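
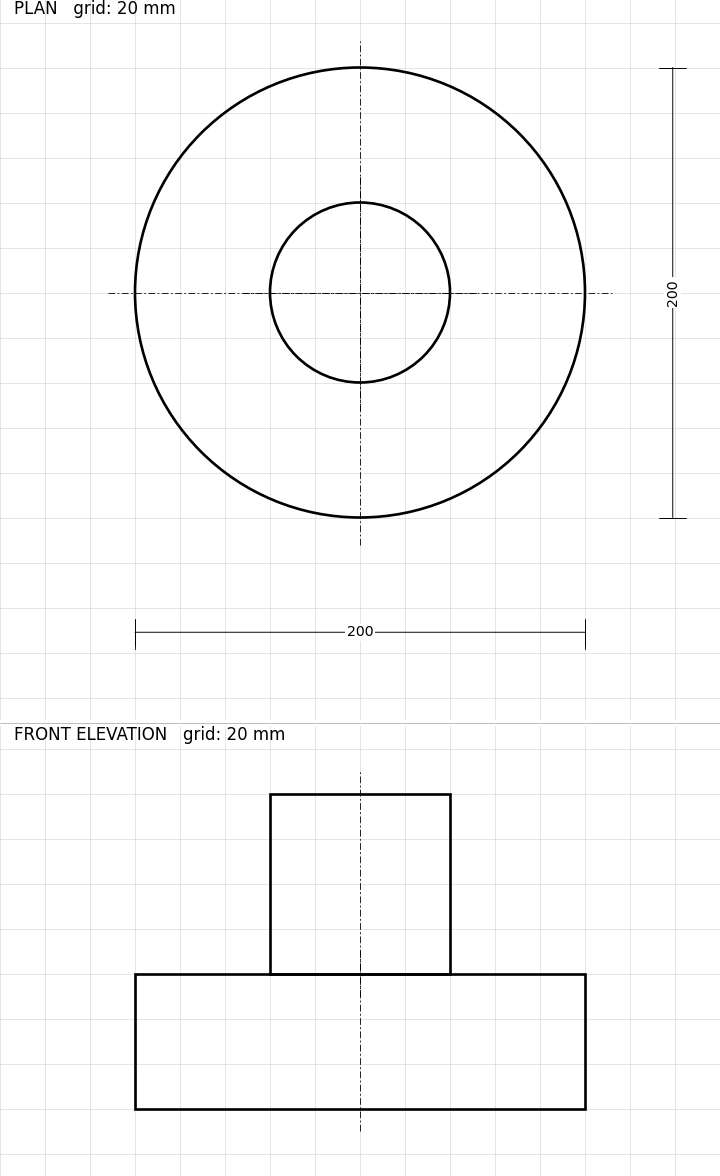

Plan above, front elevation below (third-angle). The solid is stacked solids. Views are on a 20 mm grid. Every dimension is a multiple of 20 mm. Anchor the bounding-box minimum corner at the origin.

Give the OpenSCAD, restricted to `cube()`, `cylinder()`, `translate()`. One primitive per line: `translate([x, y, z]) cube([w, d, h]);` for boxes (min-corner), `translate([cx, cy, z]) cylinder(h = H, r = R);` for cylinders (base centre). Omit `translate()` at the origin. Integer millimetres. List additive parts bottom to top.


translate([100, 100, 0]) cylinder(h = 60, r = 100);
translate([100, 100, 60]) cylinder(h = 80, r = 40);


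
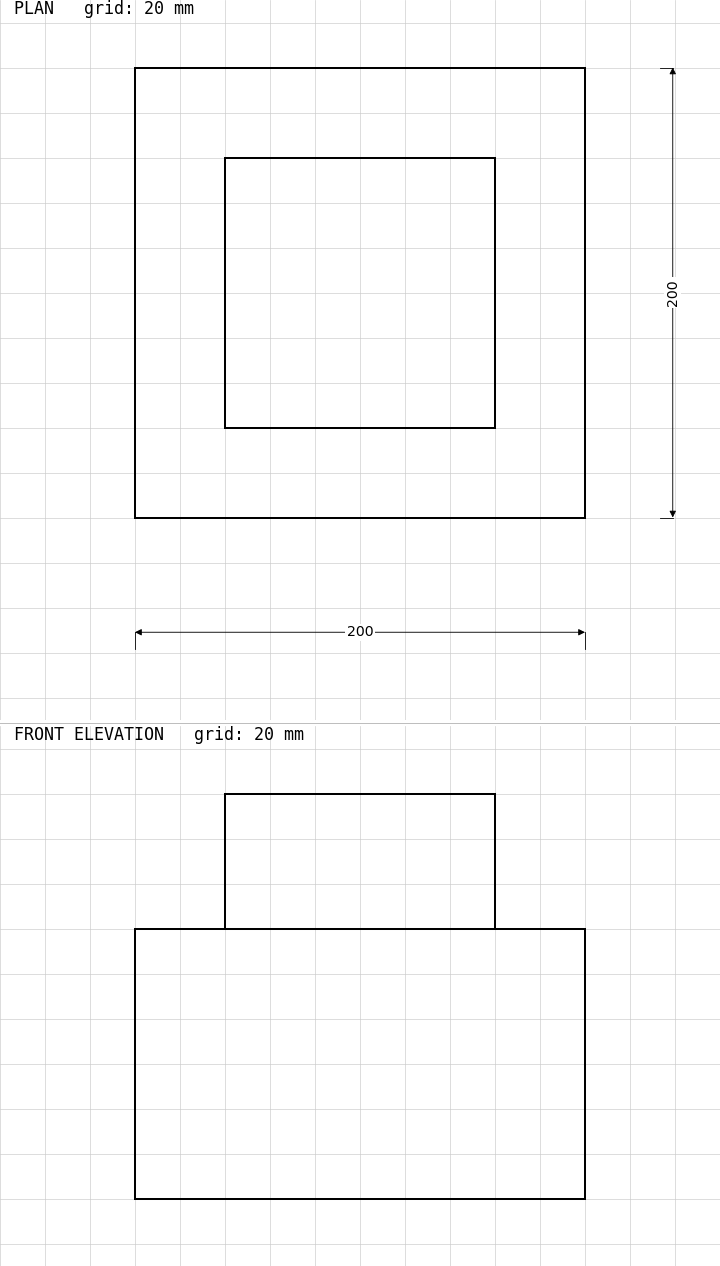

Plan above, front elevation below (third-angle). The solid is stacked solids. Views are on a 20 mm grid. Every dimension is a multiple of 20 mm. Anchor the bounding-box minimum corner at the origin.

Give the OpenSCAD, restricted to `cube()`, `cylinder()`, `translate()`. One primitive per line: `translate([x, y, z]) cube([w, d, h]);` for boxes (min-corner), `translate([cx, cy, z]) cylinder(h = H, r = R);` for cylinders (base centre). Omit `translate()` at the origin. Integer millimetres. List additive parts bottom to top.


cube([200, 200, 120]);
translate([40, 40, 120]) cube([120, 120, 60]);


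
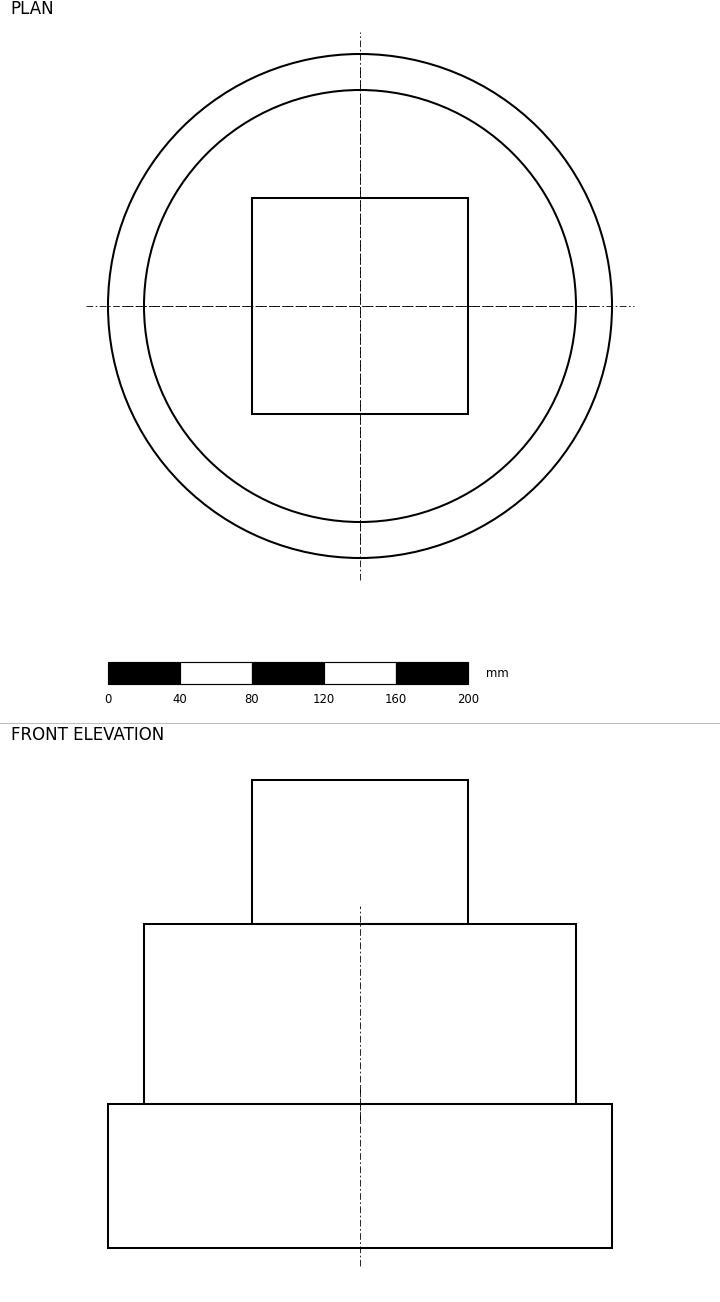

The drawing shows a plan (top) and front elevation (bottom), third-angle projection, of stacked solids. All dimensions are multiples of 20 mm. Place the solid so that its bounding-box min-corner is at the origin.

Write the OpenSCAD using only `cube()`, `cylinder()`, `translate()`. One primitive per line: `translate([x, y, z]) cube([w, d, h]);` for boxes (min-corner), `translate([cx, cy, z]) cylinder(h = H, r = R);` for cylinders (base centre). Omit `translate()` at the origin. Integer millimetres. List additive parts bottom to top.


translate([140, 140, 0]) cylinder(h = 80, r = 140);
translate([140, 140, 80]) cylinder(h = 100, r = 120);
translate([80, 80, 180]) cube([120, 120, 80]);


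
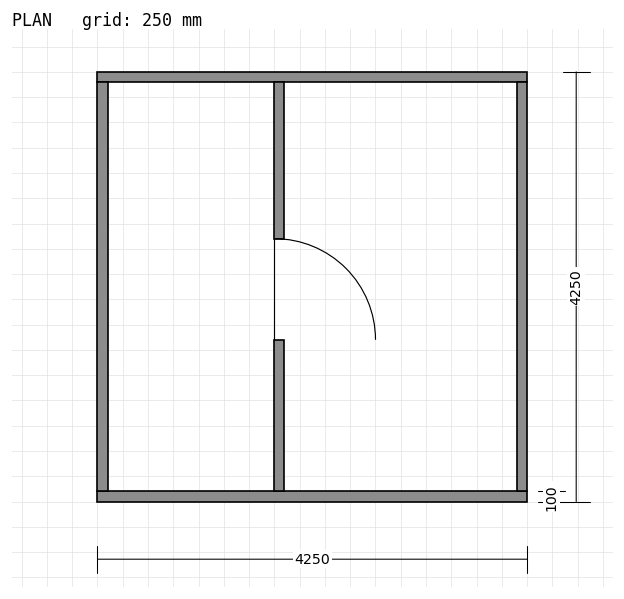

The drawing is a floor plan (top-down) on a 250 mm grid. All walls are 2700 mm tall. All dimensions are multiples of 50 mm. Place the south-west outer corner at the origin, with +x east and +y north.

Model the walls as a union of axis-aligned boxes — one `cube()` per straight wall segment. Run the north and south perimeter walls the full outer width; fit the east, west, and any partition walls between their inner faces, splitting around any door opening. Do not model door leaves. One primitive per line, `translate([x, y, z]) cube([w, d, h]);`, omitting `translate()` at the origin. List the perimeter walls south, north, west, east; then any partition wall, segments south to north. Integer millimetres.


cube([4250, 100, 2700]);
translate([0, 4150, 0]) cube([4250, 100, 2700]);
translate([0, 100, 0]) cube([100, 4050, 2700]);
translate([4150, 100, 0]) cube([100, 4050, 2700]);
translate([1750, 100, 0]) cube([100, 1500, 2700]);
translate([1750, 2600, 0]) cube([100, 1550, 2700]);


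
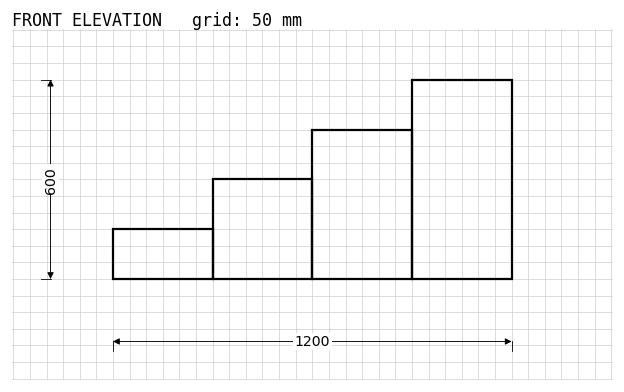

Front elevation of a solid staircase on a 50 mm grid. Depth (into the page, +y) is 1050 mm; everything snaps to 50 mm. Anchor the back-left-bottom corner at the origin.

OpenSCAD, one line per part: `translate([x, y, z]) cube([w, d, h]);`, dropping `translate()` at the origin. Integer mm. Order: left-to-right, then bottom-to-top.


cube([300, 1050, 150]);
translate([300, 0, 0]) cube([300, 1050, 300]);
translate([600, 0, 0]) cube([300, 1050, 450]);
translate([900, 0, 0]) cube([300, 1050, 600]);


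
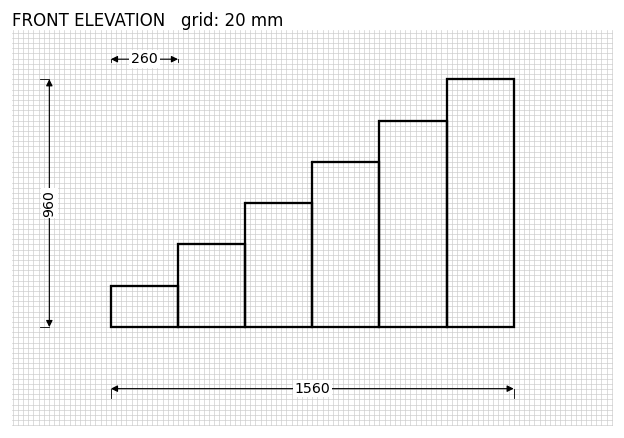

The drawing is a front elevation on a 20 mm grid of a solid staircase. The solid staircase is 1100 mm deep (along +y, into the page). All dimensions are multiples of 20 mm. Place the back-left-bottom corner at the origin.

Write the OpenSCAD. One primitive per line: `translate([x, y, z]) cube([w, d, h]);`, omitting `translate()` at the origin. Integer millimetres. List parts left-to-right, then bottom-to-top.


cube([260, 1100, 160]);
translate([260, 0, 0]) cube([260, 1100, 320]);
translate([520, 0, 0]) cube([260, 1100, 480]);
translate([780, 0, 0]) cube([260, 1100, 640]);
translate([1040, 0, 0]) cube([260, 1100, 800]);
translate([1300, 0, 0]) cube([260, 1100, 960]);


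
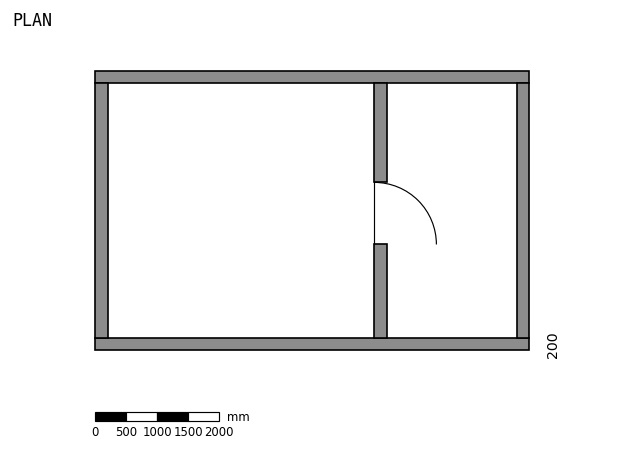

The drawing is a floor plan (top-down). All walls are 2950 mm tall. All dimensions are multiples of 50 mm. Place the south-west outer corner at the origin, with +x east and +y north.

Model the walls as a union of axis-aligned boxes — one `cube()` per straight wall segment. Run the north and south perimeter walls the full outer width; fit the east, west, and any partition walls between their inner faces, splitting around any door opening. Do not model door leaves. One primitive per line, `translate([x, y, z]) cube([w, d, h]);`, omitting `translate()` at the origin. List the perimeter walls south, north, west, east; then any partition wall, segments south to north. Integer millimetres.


cube([7000, 200, 2950]);
translate([0, 4300, 0]) cube([7000, 200, 2950]);
translate([0, 200, 0]) cube([200, 4100, 2950]);
translate([6800, 200, 0]) cube([200, 4100, 2950]);
translate([4500, 200, 0]) cube([200, 1500, 2950]);
translate([4500, 2700, 0]) cube([200, 1600, 2950]);


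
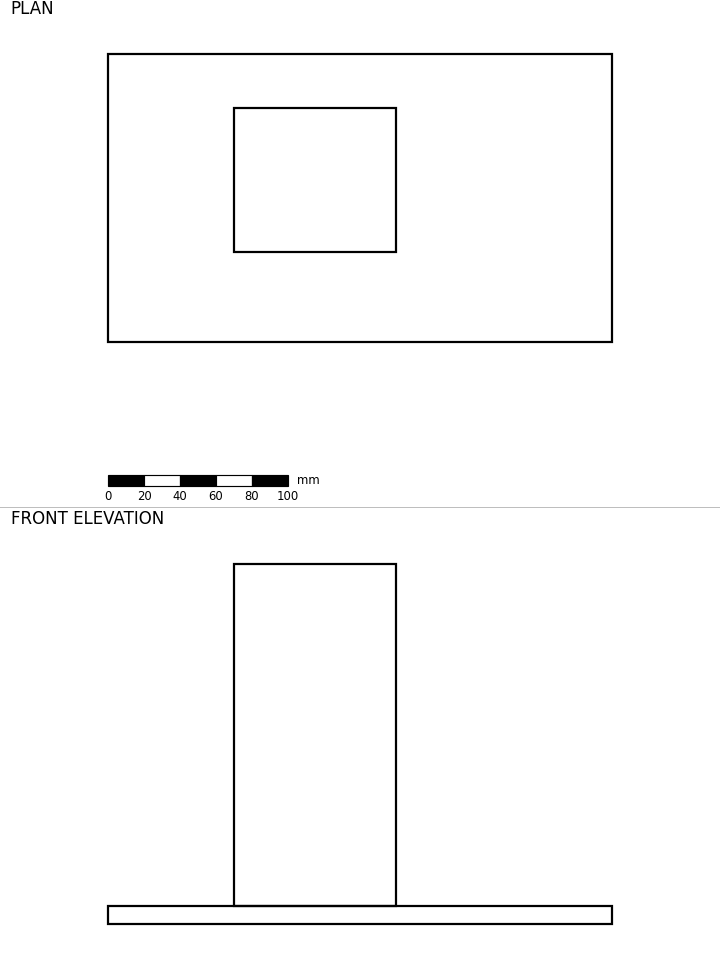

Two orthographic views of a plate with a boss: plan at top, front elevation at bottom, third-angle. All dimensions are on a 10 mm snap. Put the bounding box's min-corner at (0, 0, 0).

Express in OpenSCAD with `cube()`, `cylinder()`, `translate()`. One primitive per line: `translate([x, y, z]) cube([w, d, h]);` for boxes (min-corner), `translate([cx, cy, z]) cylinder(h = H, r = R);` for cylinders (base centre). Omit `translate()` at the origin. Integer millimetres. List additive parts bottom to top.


cube([280, 160, 10]);
translate([70, 50, 10]) cube([90, 80, 190]);


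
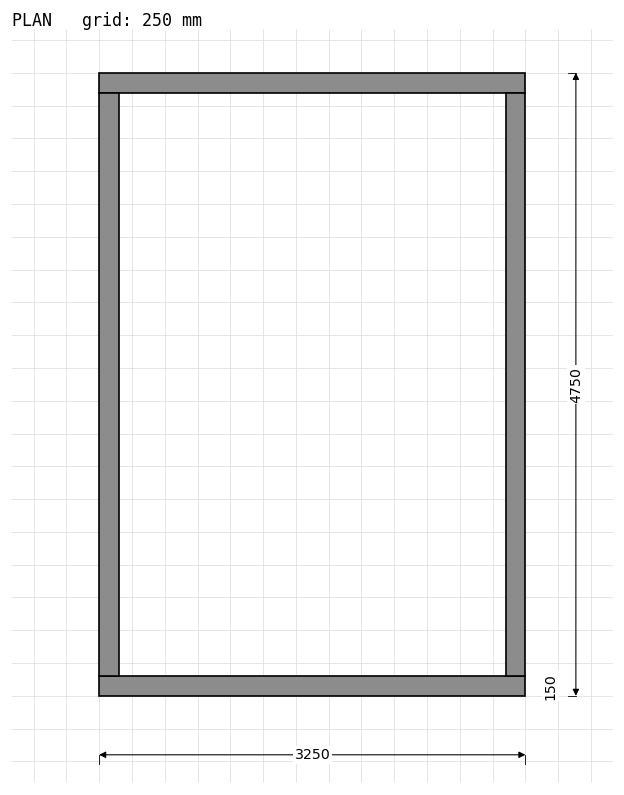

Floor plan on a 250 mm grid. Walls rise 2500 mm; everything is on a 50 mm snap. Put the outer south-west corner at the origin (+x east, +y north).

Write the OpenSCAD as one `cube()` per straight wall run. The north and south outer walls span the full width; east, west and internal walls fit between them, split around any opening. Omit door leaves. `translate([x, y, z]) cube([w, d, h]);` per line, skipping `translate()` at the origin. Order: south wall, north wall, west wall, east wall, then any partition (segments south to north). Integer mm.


cube([3250, 150, 2500]);
translate([0, 4600, 0]) cube([3250, 150, 2500]);
translate([0, 150, 0]) cube([150, 4450, 2500]);
translate([3100, 150, 0]) cube([150, 4450, 2500]);


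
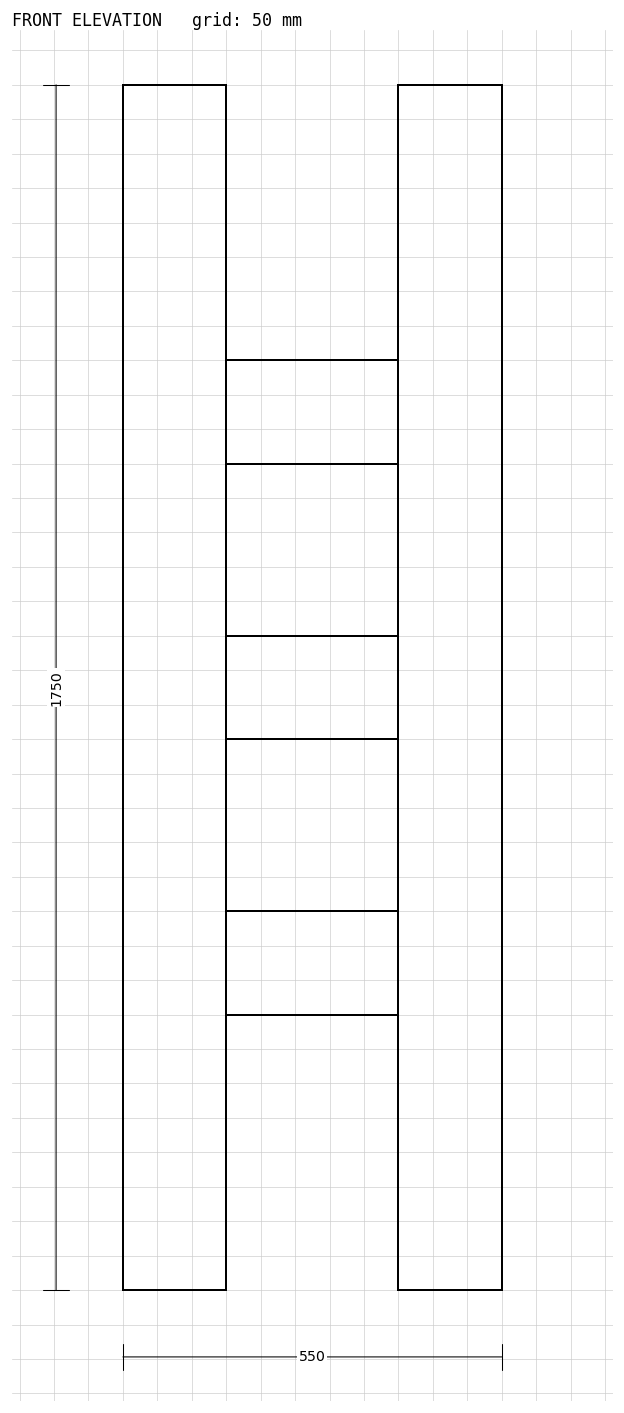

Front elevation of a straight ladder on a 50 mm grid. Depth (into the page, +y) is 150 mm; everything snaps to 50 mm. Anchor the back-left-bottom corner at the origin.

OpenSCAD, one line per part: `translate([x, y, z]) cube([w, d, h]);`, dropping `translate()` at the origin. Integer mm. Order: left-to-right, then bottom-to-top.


cube([150, 150, 1750]);
translate([150, 0, 400]) cube([250, 150, 150]);
translate([150, 0, 800]) cube([250, 150, 150]);
translate([150, 0, 1200]) cube([250, 150, 150]);
translate([400, 0, 0]) cube([150, 150, 1750]);


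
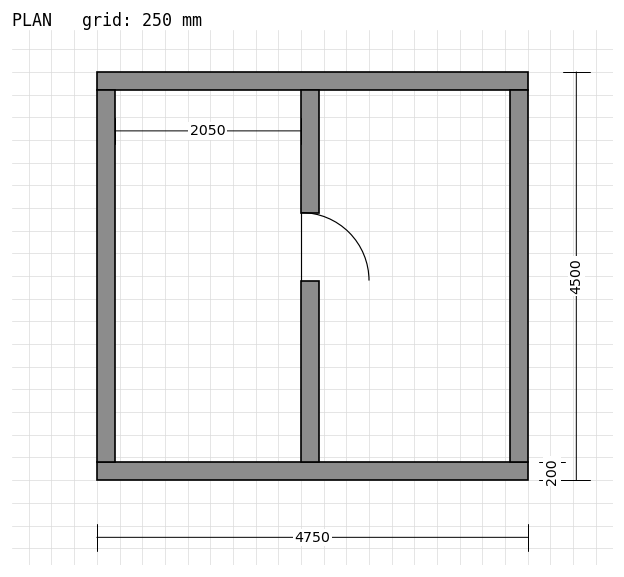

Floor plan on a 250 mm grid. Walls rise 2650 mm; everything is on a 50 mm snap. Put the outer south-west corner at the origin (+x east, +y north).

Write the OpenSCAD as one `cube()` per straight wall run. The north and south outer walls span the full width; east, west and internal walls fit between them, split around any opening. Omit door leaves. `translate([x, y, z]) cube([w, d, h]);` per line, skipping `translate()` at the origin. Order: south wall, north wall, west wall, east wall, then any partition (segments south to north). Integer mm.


cube([4750, 200, 2650]);
translate([0, 4300, 0]) cube([4750, 200, 2650]);
translate([0, 200, 0]) cube([200, 4100, 2650]);
translate([4550, 200, 0]) cube([200, 4100, 2650]);
translate([2250, 200, 0]) cube([200, 2000, 2650]);
translate([2250, 2950, 0]) cube([200, 1350, 2650]);


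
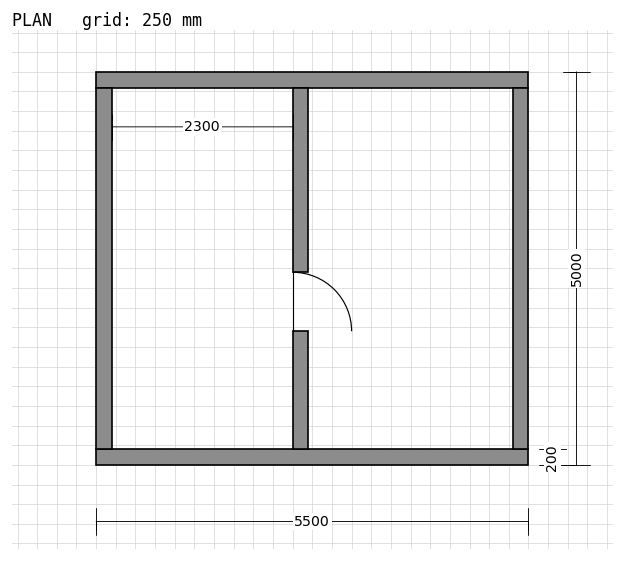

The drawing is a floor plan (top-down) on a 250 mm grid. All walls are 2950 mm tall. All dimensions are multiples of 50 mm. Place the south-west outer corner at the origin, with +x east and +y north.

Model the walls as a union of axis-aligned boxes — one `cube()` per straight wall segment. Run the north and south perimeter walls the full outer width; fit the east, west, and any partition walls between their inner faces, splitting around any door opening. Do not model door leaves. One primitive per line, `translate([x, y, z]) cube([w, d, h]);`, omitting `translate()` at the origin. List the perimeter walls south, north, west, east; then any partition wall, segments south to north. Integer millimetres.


cube([5500, 200, 2950]);
translate([0, 4800, 0]) cube([5500, 200, 2950]);
translate([0, 200, 0]) cube([200, 4600, 2950]);
translate([5300, 200, 0]) cube([200, 4600, 2950]);
translate([2500, 200, 0]) cube([200, 1500, 2950]);
translate([2500, 2450, 0]) cube([200, 2350, 2950]);


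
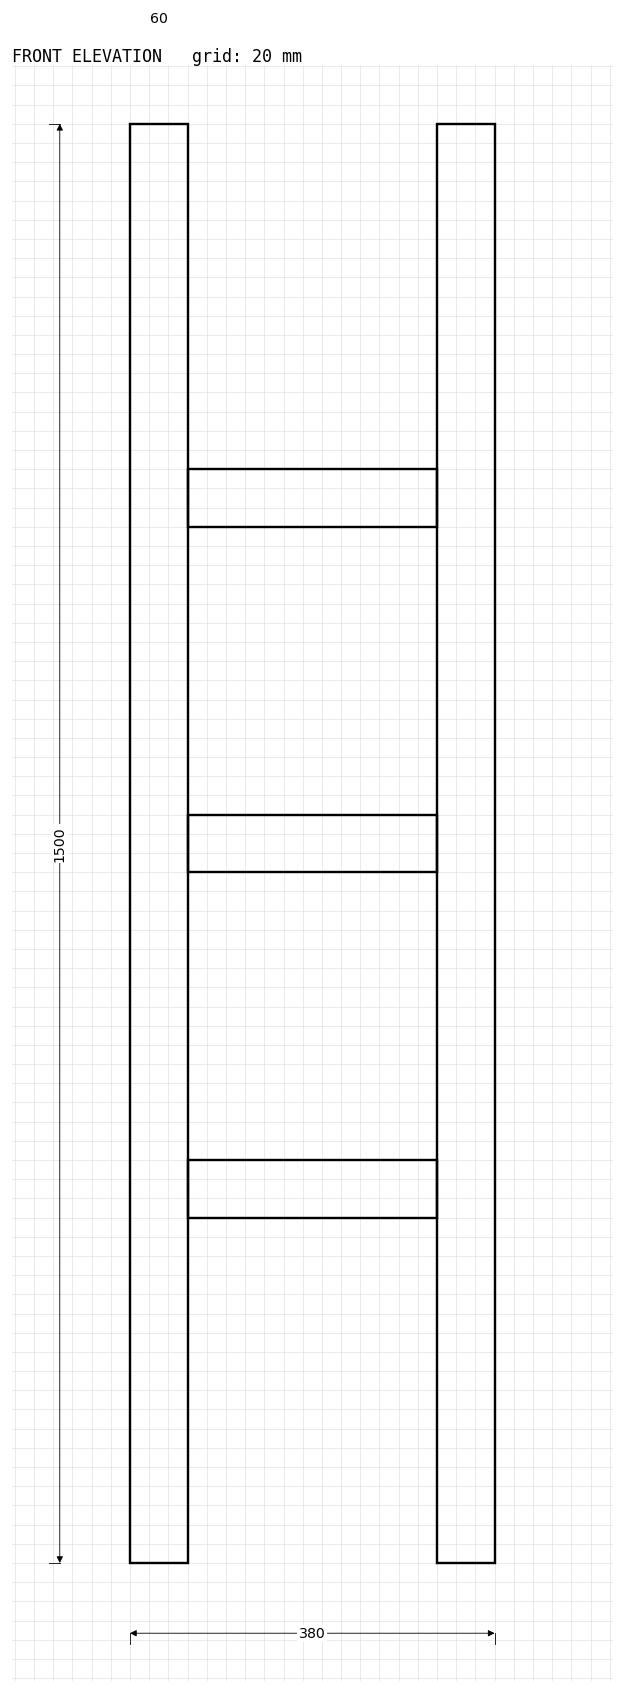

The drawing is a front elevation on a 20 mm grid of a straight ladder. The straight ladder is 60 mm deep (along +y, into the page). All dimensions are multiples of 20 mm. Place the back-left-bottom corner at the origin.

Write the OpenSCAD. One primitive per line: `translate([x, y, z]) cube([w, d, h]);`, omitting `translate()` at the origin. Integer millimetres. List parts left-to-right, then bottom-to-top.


cube([60, 60, 1500]);
translate([60, 0, 360]) cube([260, 60, 60]);
translate([60, 0, 720]) cube([260, 60, 60]);
translate([60, 0, 1080]) cube([260, 60, 60]);
translate([320, 0, 0]) cube([60, 60, 1500]);


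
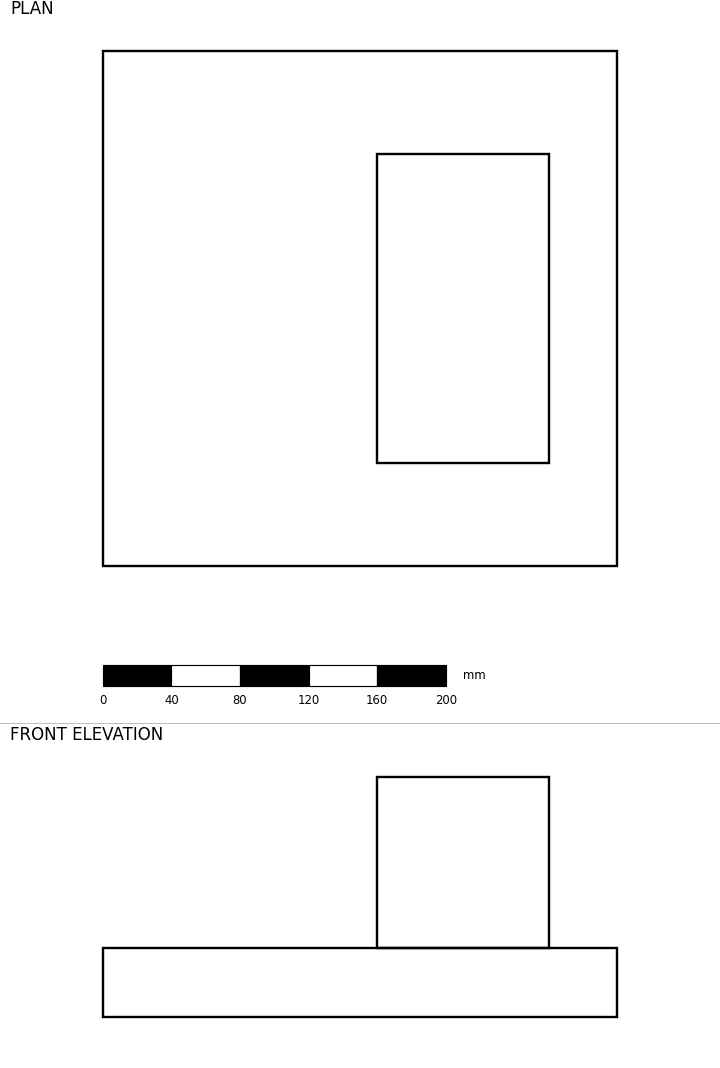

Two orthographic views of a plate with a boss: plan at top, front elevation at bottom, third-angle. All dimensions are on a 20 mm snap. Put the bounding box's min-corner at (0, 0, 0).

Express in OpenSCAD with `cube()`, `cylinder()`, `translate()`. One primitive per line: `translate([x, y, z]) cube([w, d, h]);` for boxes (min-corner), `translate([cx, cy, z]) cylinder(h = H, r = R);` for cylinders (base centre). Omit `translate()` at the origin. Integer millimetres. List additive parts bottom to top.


cube([300, 300, 40]);
translate([160, 60, 40]) cube([100, 180, 100]);


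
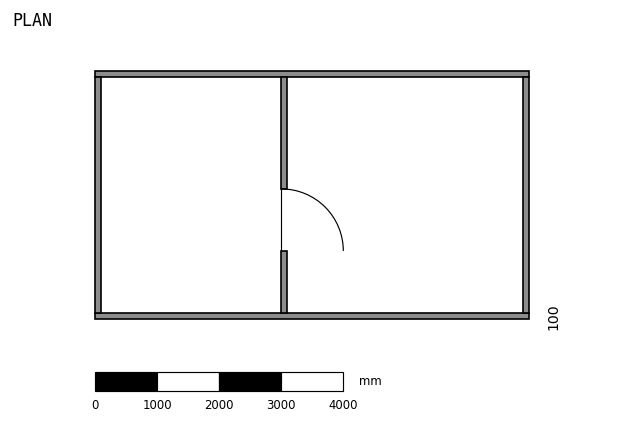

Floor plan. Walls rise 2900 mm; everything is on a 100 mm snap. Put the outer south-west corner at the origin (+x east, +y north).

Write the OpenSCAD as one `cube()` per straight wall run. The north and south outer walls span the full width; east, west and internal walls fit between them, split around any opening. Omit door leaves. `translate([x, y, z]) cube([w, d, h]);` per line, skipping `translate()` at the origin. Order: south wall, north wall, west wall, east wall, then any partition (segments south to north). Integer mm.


cube([7000, 100, 2900]);
translate([0, 3900, 0]) cube([7000, 100, 2900]);
translate([0, 100, 0]) cube([100, 3800, 2900]);
translate([6900, 100, 0]) cube([100, 3800, 2900]);
translate([3000, 100, 0]) cube([100, 1000, 2900]);
translate([3000, 2100, 0]) cube([100, 1800, 2900]);


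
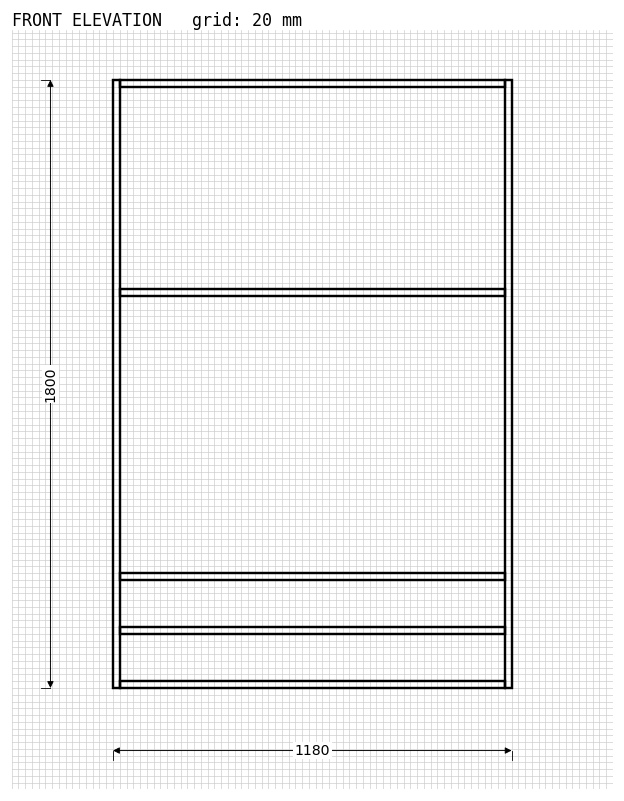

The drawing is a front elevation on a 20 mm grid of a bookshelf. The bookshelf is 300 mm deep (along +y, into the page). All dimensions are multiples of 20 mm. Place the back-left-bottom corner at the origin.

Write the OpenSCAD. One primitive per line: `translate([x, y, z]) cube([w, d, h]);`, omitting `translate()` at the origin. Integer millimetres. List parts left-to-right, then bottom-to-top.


cube([20, 300, 1800]);
translate([20, 0, 0]) cube([1140, 300, 20]);
translate([20, 0, 160]) cube([1140, 300, 20]);
translate([20, 0, 320]) cube([1140, 300, 20]);
translate([20, 0, 1160]) cube([1140, 300, 20]);
translate([20, 0, 1780]) cube([1140, 300, 20]);
translate([1160, 0, 0]) cube([20, 300, 1800]);


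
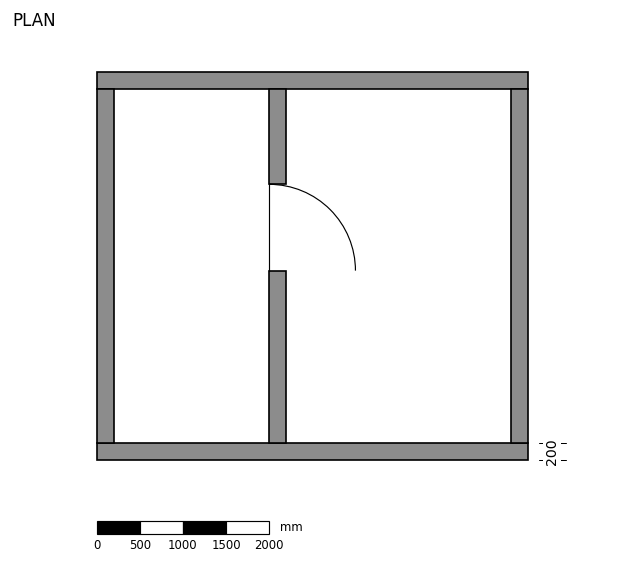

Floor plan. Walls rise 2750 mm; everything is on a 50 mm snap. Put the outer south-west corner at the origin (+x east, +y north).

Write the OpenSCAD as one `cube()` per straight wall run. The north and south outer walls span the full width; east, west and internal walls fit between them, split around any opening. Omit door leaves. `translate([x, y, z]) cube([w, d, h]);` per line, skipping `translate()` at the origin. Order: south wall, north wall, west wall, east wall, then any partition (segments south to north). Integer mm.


cube([5000, 200, 2750]);
translate([0, 4300, 0]) cube([5000, 200, 2750]);
translate([0, 200, 0]) cube([200, 4100, 2750]);
translate([4800, 200, 0]) cube([200, 4100, 2750]);
translate([2000, 200, 0]) cube([200, 2000, 2750]);
translate([2000, 3200, 0]) cube([200, 1100, 2750]);


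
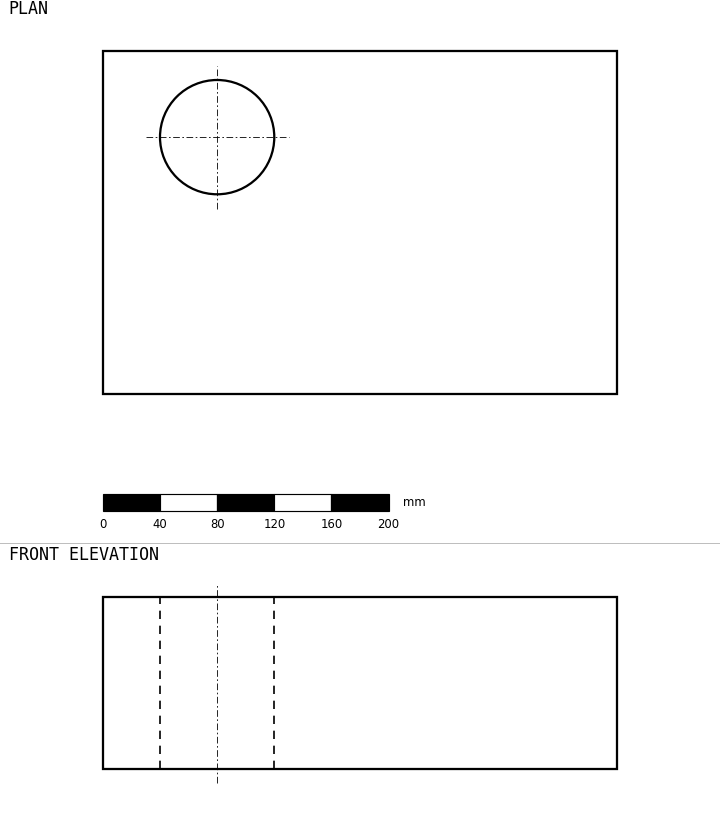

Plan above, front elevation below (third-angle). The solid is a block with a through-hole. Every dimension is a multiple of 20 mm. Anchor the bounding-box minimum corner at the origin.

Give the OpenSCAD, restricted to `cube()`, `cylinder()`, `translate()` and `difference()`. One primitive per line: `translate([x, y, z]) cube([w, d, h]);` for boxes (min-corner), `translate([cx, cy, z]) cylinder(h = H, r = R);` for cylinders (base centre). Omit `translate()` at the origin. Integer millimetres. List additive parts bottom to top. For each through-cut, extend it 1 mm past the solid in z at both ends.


difference() {
  cube([360, 240, 120]);
  translate([80, 180, -1]) cylinder(h = 122, r = 40);
}


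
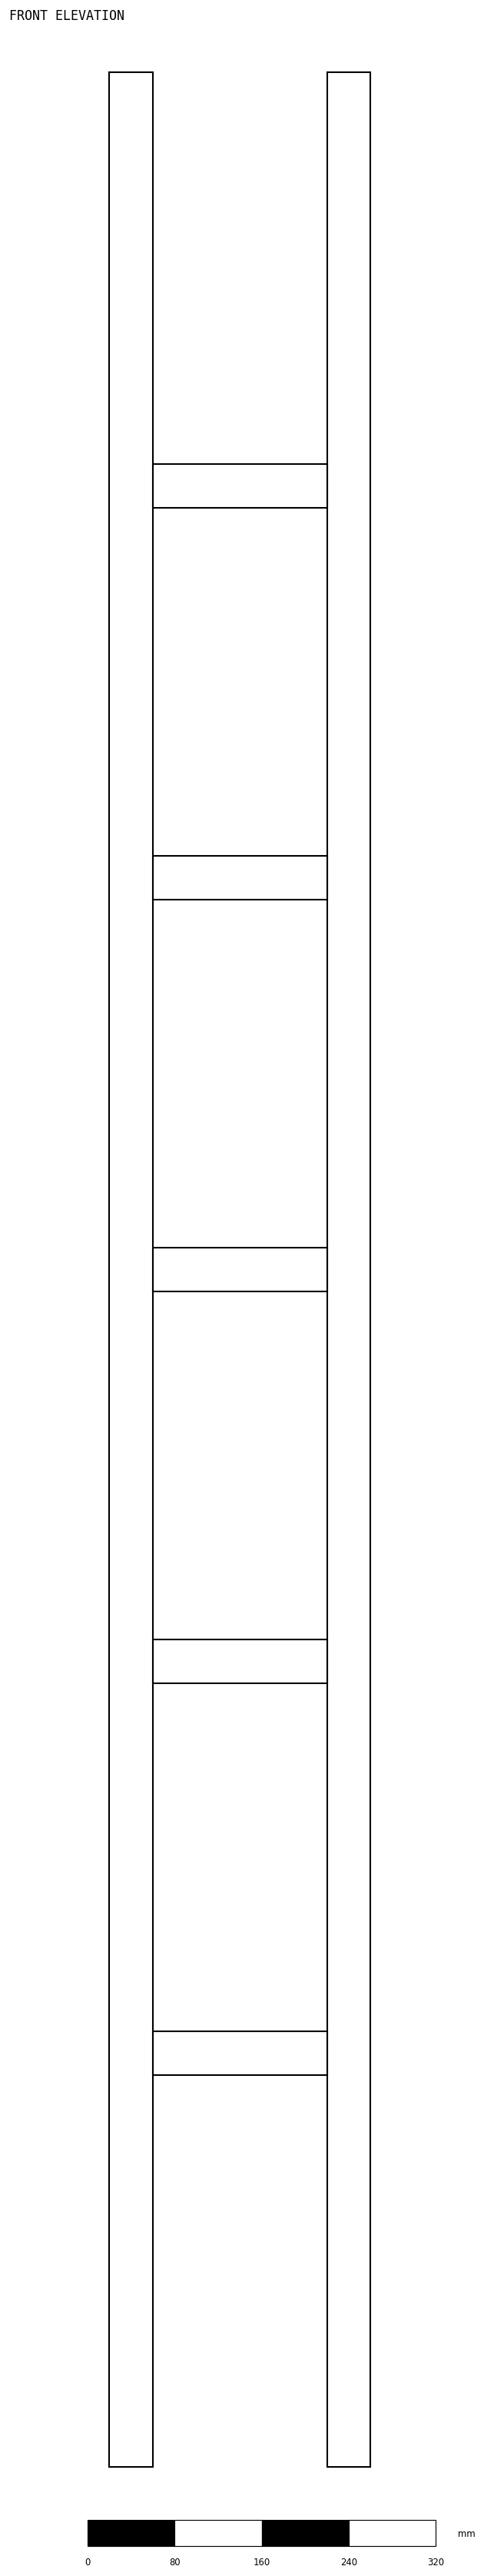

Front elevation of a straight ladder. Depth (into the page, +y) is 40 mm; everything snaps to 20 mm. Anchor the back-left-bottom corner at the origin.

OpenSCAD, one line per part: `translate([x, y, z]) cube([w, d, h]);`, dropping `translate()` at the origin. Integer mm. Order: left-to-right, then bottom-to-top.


cube([40, 40, 2200]);
translate([40, 0, 360]) cube([160, 40, 40]);
translate([40, 0, 720]) cube([160, 40, 40]);
translate([40, 0, 1080]) cube([160, 40, 40]);
translate([40, 0, 1440]) cube([160, 40, 40]);
translate([40, 0, 1800]) cube([160, 40, 40]);
translate([200, 0, 0]) cube([40, 40, 2200]);


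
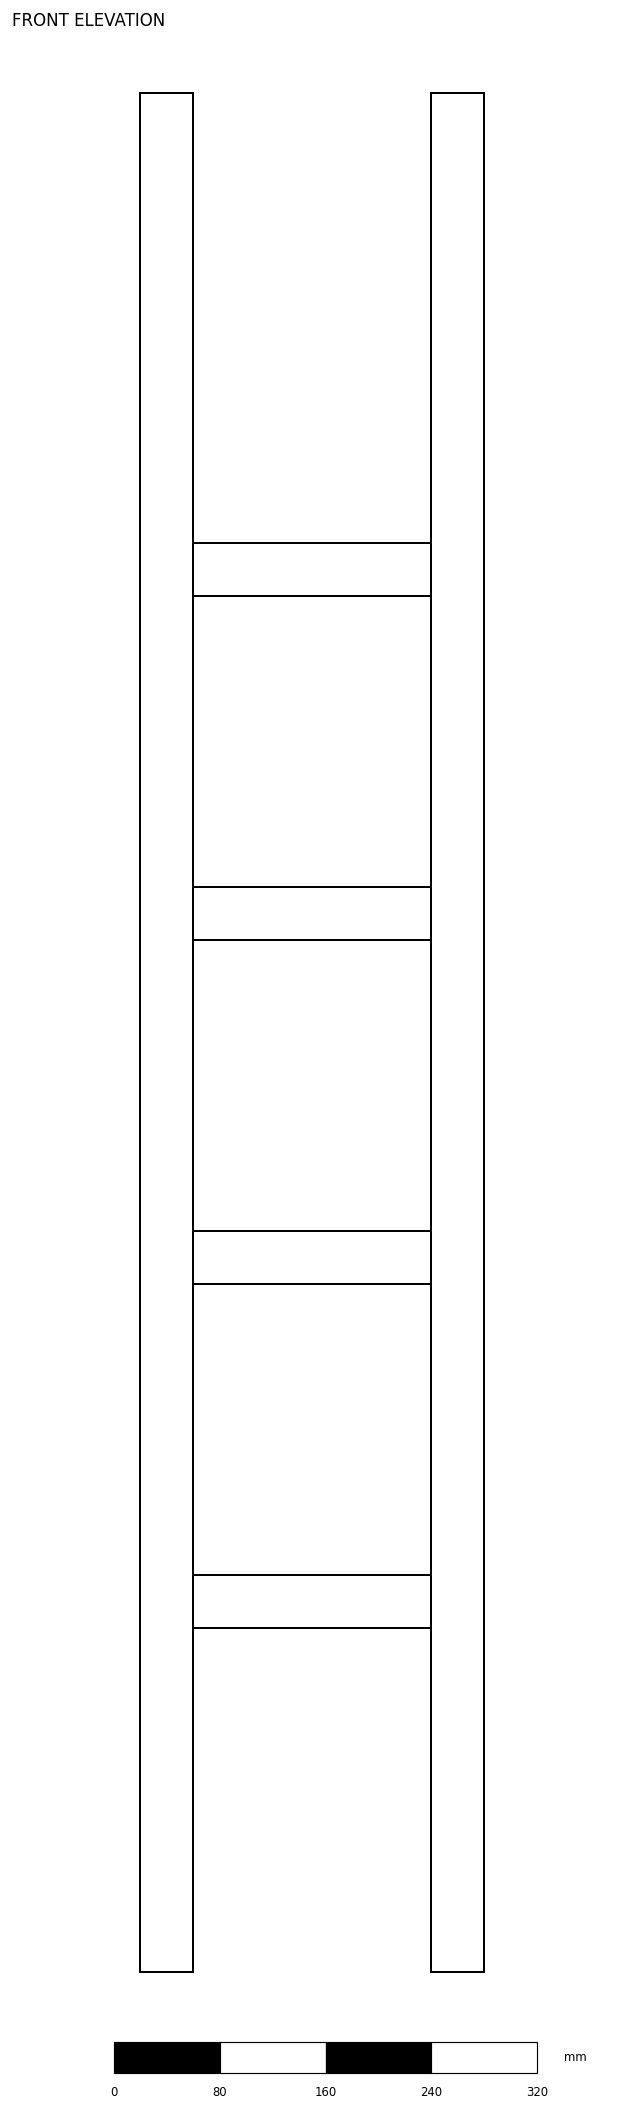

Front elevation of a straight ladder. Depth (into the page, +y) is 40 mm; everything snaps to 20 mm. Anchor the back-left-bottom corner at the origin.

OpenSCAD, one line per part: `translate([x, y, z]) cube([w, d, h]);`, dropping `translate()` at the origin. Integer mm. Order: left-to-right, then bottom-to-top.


cube([40, 40, 1420]);
translate([40, 0, 260]) cube([180, 40, 40]);
translate([40, 0, 520]) cube([180, 40, 40]);
translate([40, 0, 780]) cube([180, 40, 40]);
translate([40, 0, 1040]) cube([180, 40, 40]);
translate([220, 0, 0]) cube([40, 40, 1420]);


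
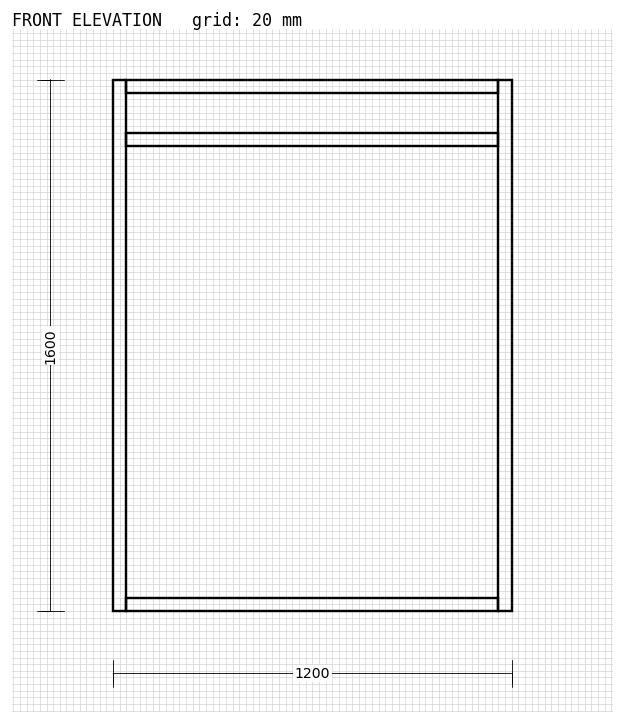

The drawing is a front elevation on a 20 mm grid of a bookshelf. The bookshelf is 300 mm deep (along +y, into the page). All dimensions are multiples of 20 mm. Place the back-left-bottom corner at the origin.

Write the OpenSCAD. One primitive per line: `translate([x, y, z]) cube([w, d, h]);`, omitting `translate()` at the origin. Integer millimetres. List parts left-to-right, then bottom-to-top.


cube([40, 300, 1600]);
translate([40, 0, 0]) cube([1120, 300, 40]);
translate([40, 0, 1400]) cube([1120, 300, 40]);
translate([40, 0, 1560]) cube([1120, 300, 40]);
translate([1160, 0, 0]) cube([40, 300, 1600]);


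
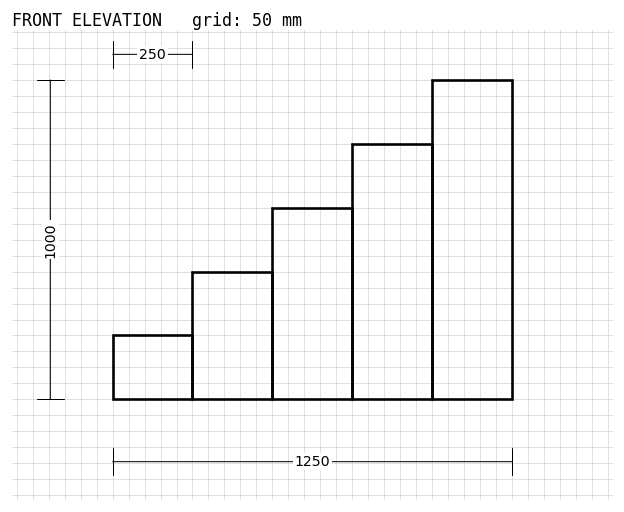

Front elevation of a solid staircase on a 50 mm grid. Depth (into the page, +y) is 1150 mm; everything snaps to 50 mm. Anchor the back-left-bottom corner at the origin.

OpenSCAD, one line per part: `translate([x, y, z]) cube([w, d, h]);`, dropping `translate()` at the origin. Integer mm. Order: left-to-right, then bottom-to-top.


cube([250, 1150, 200]);
translate([250, 0, 0]) cube([250, 1150, 400]);
translate([500, 0, 0]) cube([250, 1150, 600]);
translate([750, 0, 0]) cube([250, 1150, 800]);
translate([1000, 0, 0]) cube([250, 1150, 1000]);


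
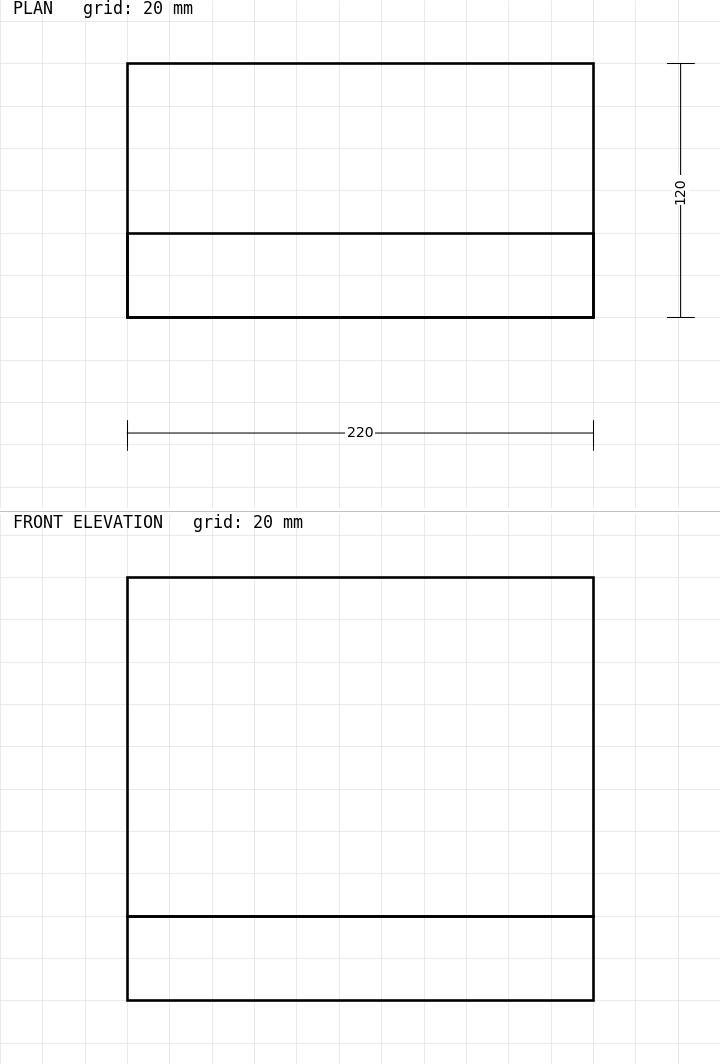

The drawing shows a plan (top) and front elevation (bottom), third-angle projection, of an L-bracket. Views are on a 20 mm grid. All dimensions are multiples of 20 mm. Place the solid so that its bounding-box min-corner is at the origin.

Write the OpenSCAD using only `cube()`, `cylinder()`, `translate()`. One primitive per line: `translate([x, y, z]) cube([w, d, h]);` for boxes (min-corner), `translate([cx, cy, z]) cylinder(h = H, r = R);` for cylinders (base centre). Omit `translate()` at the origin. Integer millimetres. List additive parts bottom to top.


cube([220, 120, 40]);
translate([0, 0, 40]) cube([220, 40, 160]);


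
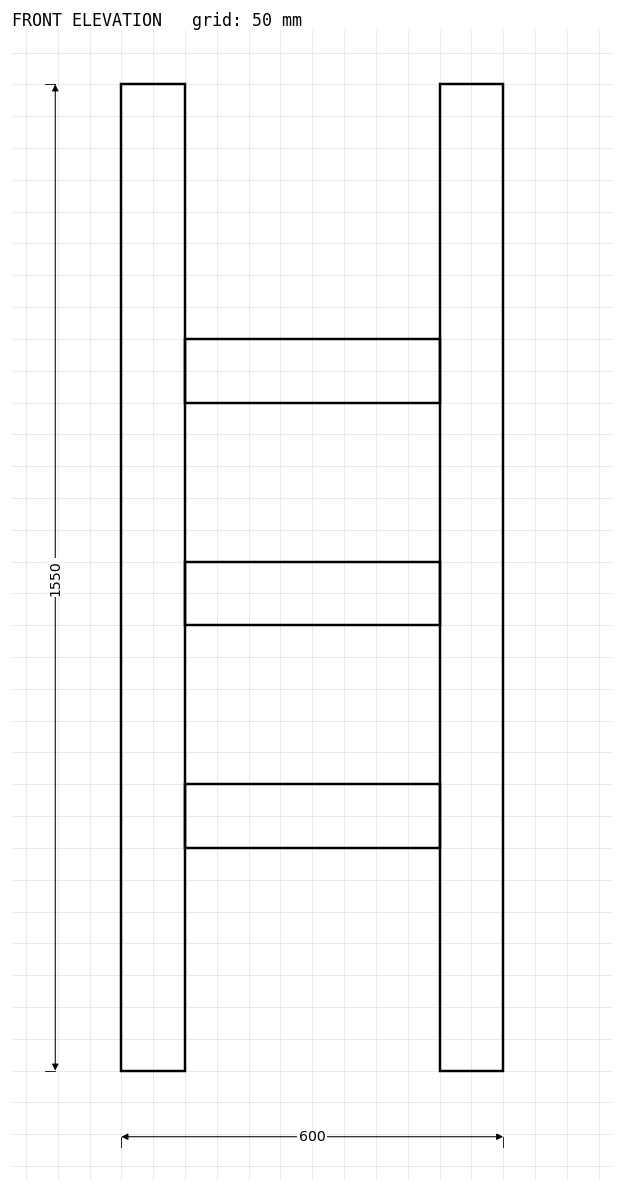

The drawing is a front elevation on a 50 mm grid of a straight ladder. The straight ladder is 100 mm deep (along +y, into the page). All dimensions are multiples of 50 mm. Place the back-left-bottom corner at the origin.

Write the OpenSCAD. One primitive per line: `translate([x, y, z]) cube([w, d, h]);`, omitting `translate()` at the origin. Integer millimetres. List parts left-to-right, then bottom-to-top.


cube([100, 100, 1550]);
translate([100, 0, 350]) cube([400, 100, 100]);
translate([100, 0, 700]) cube([400, 100, 100]);
translate([100, 0, 1050]) cube([400, 100, 100]);
translate([500, 0, 0]) cube([100, 100, 1550]);


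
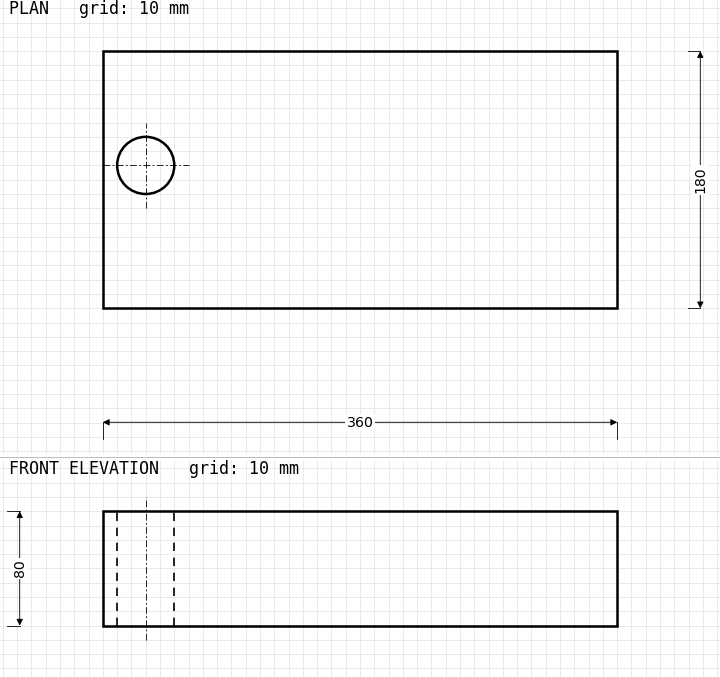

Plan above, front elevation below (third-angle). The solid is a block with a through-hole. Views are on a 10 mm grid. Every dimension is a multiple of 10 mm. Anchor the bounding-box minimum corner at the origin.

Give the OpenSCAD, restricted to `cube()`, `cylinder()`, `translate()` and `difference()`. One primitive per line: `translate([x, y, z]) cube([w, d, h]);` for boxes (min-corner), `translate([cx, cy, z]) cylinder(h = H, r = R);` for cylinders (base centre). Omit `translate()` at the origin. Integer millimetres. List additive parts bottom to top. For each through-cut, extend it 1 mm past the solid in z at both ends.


difference() {
  cube([360, 180, 80]);
  translate([30, 100, -1]) cylinder(h = 82, r = 20);
}


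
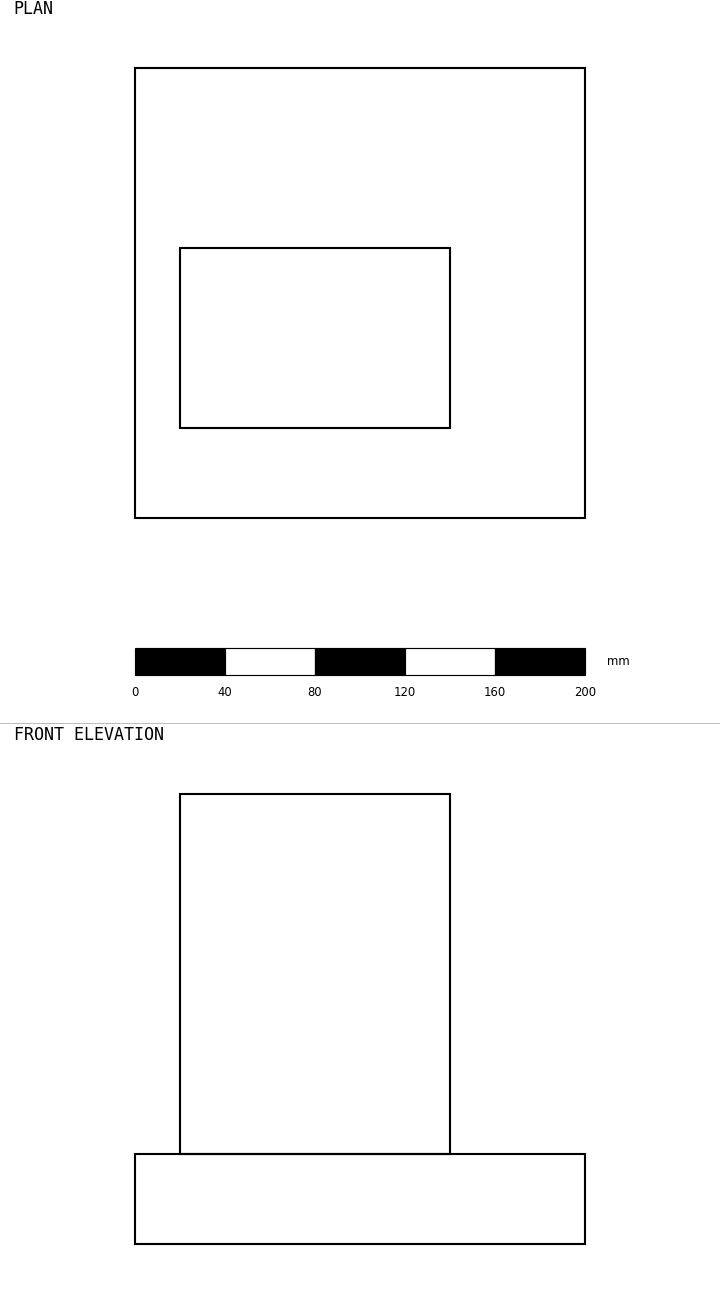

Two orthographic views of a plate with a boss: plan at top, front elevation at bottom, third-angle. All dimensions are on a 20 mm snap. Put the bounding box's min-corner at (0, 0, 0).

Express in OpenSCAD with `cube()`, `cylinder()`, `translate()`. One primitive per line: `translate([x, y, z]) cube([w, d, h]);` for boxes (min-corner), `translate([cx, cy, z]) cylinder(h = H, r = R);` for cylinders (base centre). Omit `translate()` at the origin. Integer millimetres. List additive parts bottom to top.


cube([200, 200, 40]);
translate([20, 40, 40]) cube([120, 80, 160]);


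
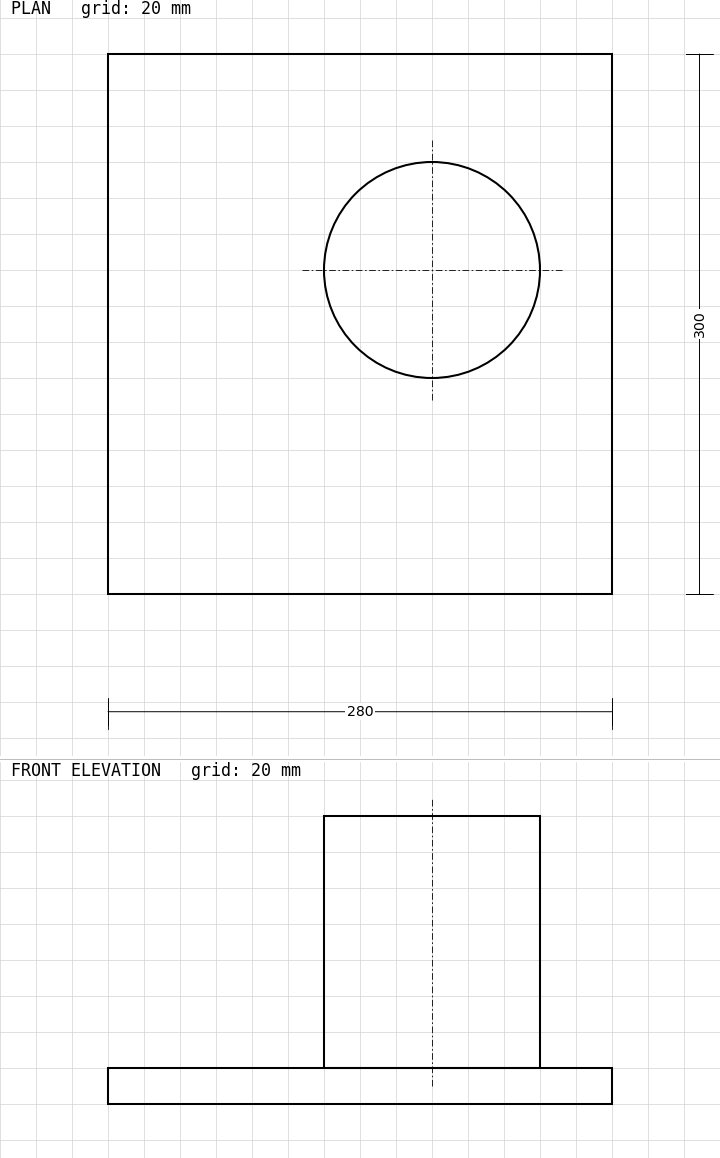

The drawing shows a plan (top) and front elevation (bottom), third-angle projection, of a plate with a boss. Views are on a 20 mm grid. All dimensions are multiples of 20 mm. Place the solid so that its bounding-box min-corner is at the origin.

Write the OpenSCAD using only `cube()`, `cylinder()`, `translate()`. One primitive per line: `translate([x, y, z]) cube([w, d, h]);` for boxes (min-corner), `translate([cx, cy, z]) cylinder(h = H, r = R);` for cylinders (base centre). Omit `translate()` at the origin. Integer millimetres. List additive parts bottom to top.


cube([280, 300, 20]);
translate([180, 180, 20]) cylinder(h = 140, r = 60);


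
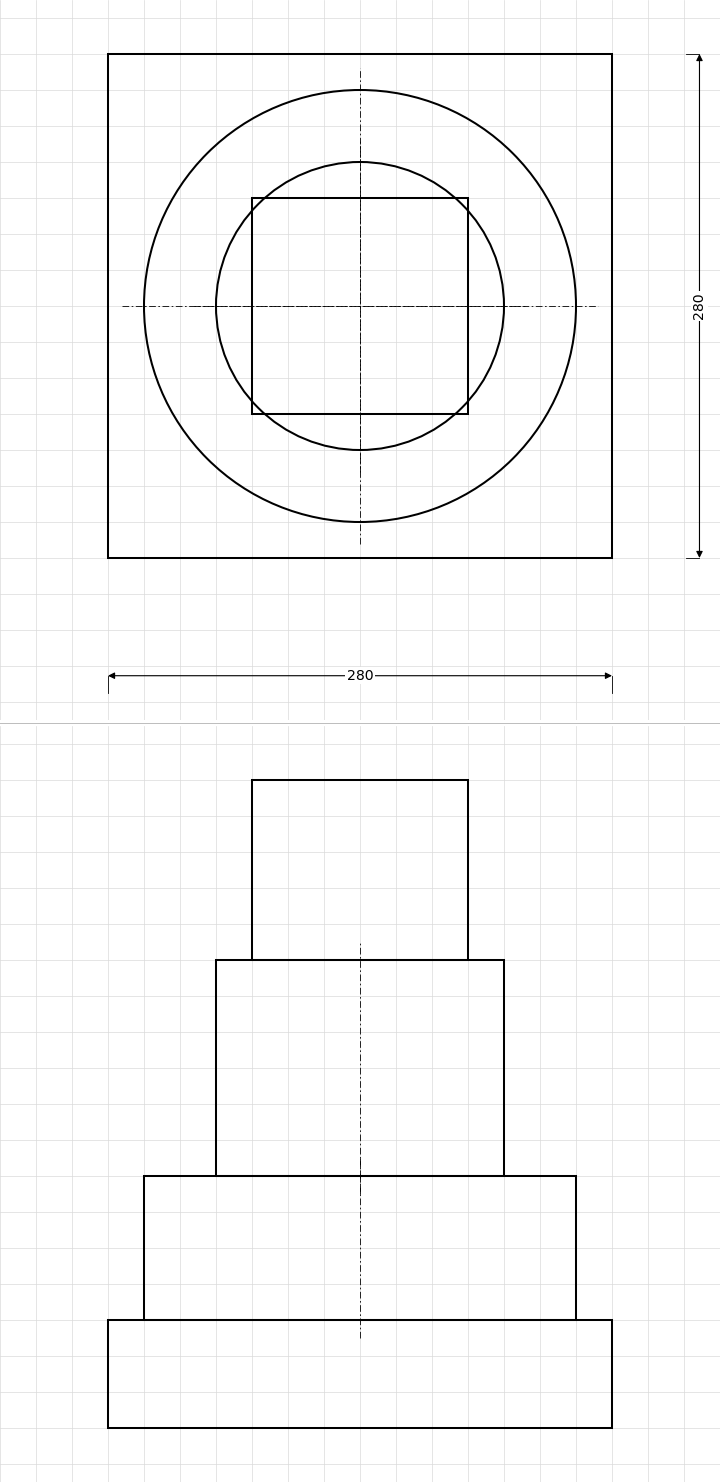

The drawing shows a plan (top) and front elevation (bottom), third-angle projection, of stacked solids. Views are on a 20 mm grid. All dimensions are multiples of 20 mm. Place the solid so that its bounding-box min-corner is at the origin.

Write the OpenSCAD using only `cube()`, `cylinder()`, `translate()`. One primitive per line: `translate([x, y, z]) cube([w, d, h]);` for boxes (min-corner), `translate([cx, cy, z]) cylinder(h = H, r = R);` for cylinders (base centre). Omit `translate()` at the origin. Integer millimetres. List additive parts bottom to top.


cube([280, 280, 60]);
translate([140, 140, 60]) cylinder(h = 80, r = 120);
translate([140, 140, 140]) cylinder(h = 120, r = 80);
translate([80, 80, 260]) cube([120, 120, 100]);


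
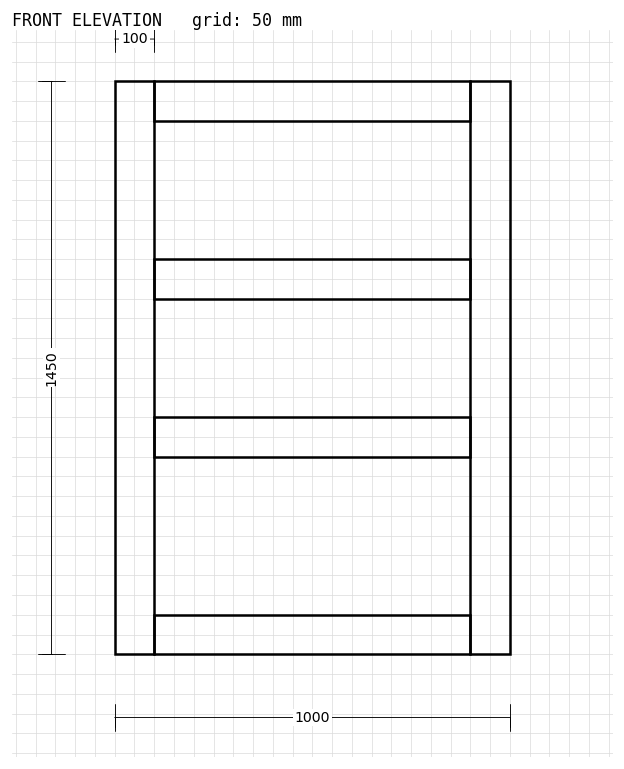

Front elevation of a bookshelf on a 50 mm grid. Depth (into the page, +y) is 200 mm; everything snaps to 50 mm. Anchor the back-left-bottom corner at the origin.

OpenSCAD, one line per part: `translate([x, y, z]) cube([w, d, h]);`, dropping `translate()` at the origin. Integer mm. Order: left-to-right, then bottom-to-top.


cube([100, 200, 1450]);
translate([100, 0, 0]) cube([800, 200, 100]);
translate([100, 0, 500]) cube([800, 200, 100]);
translate([100, 0, 900]) cube([800, 200, 100]);
translate([100, 0, 1350]) cube([800, 200, 100]);
translate([900, 0, 0]) cube([100, 200, 1450]);


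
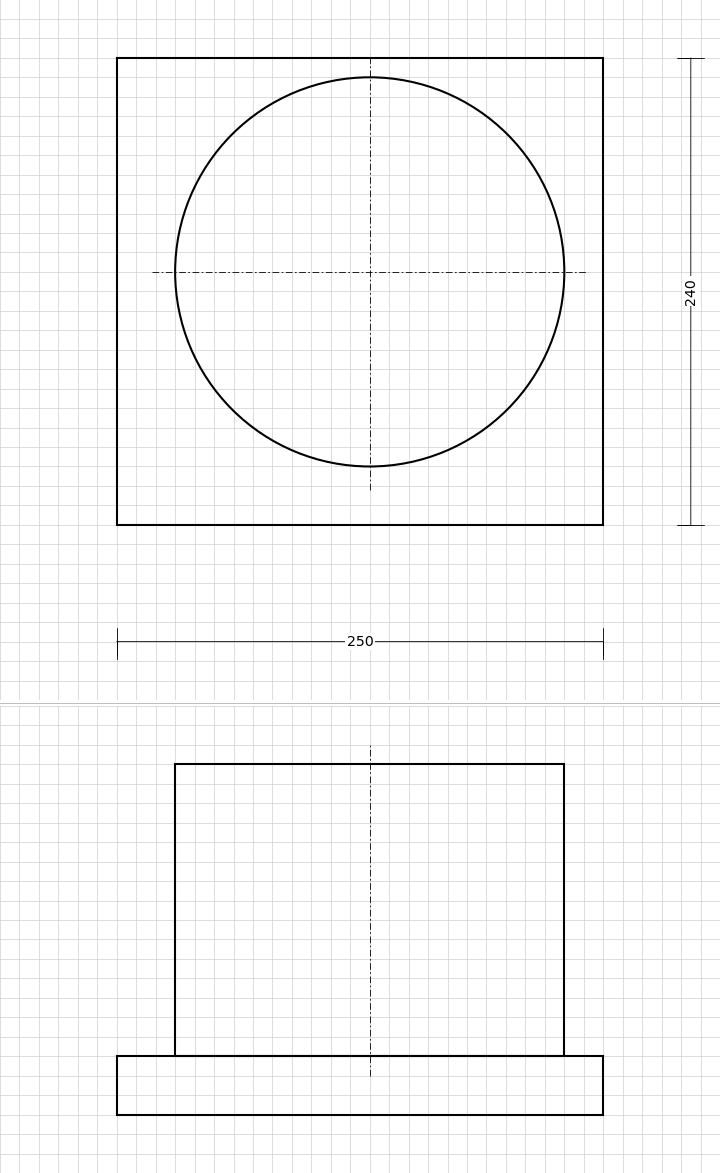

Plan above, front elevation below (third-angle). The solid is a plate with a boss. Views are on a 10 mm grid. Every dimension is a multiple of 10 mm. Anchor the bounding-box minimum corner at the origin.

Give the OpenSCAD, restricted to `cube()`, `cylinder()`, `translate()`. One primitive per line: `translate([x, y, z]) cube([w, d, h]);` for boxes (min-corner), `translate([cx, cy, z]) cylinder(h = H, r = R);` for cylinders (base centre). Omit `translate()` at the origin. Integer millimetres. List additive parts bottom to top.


cube([250, 240, 30]);
translate([130, 130, 30]) cylinder(h = 150, r = 100);


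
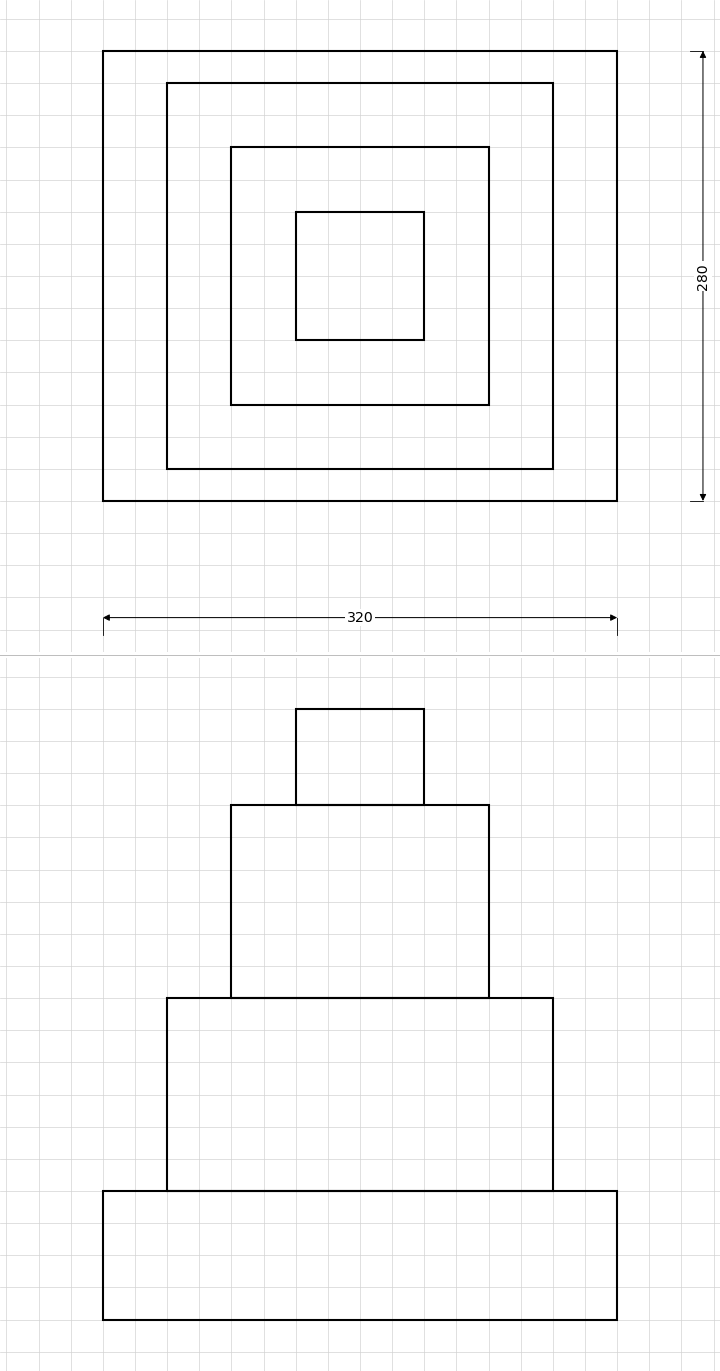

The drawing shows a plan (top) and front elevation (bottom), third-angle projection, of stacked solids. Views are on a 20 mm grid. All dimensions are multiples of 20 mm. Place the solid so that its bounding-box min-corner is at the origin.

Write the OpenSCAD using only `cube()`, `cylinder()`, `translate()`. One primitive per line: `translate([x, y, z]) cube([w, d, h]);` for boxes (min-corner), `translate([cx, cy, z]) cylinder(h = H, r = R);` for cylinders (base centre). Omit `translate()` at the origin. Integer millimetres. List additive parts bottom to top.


cube([320, 280, 80]);
translate([40, 20, 80]) cube([240, 240, 120]);
translate([80, 60, 200]) cube([160, 160, 120]);
translate([120, 100, 320]) cube([80, 80, 60]);


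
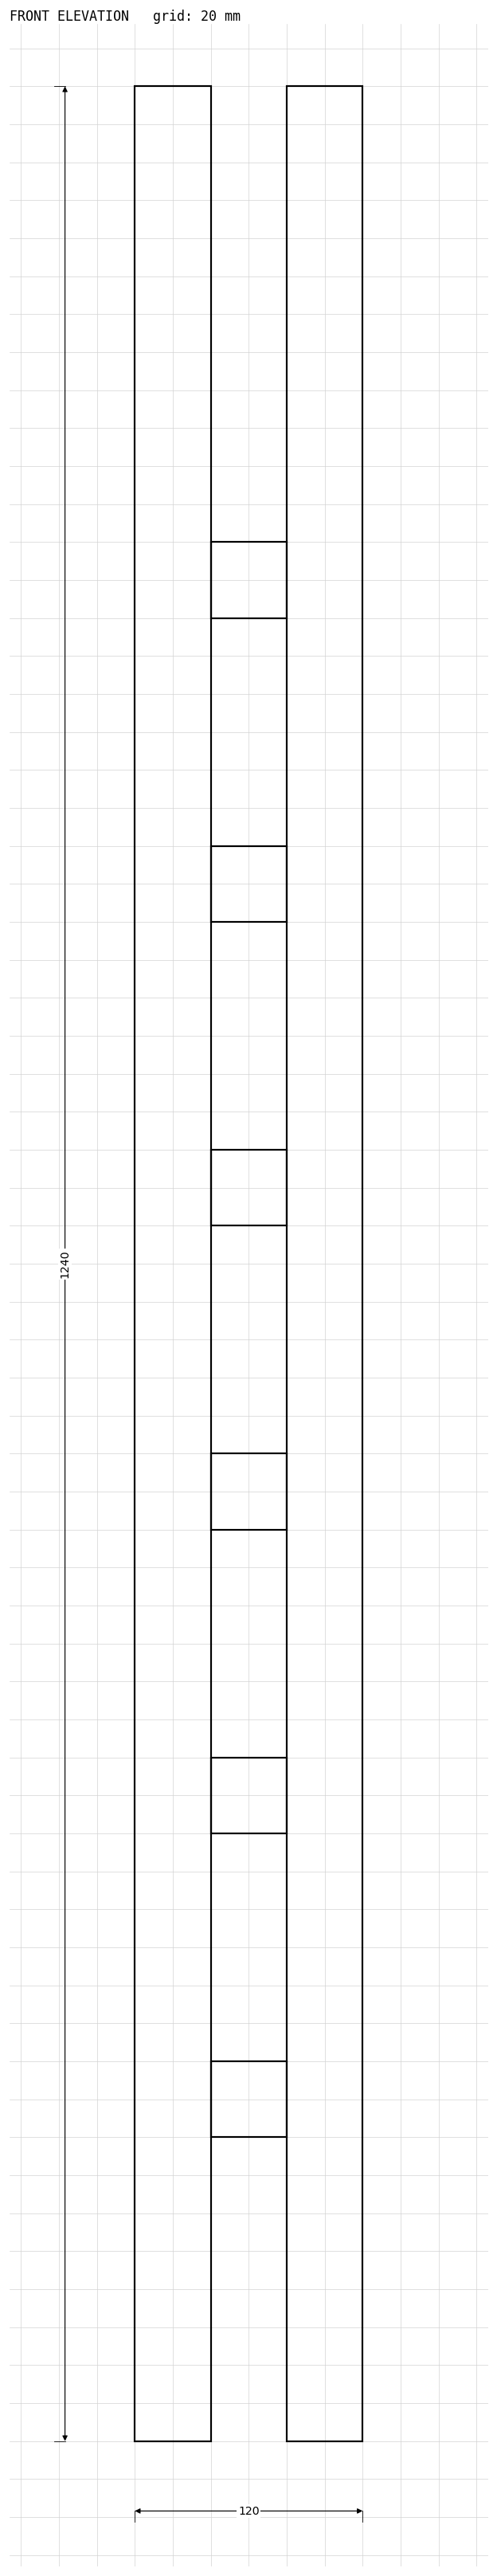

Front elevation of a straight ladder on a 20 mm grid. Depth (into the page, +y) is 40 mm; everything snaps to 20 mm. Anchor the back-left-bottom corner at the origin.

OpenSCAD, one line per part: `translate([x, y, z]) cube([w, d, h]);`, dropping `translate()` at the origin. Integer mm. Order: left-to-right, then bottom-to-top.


cube([40, 40, 1240]);
translate([40, 0, 160]) cube([40, 40, 40]);
translate([40, 0, 320]) cube([40, 40, 40]);
translate([40, 0, 480]) cube([40, 40, 40]);
translate([40, 0, 640]) cube([40, 40, 40]);
translate([40, 0, 800]) cube([40, 40, 40]);
translate([40, 0, 960]) cube([40, 40, 40]);
translate([80, 0, 0]) cube([40, 40, 1240]);


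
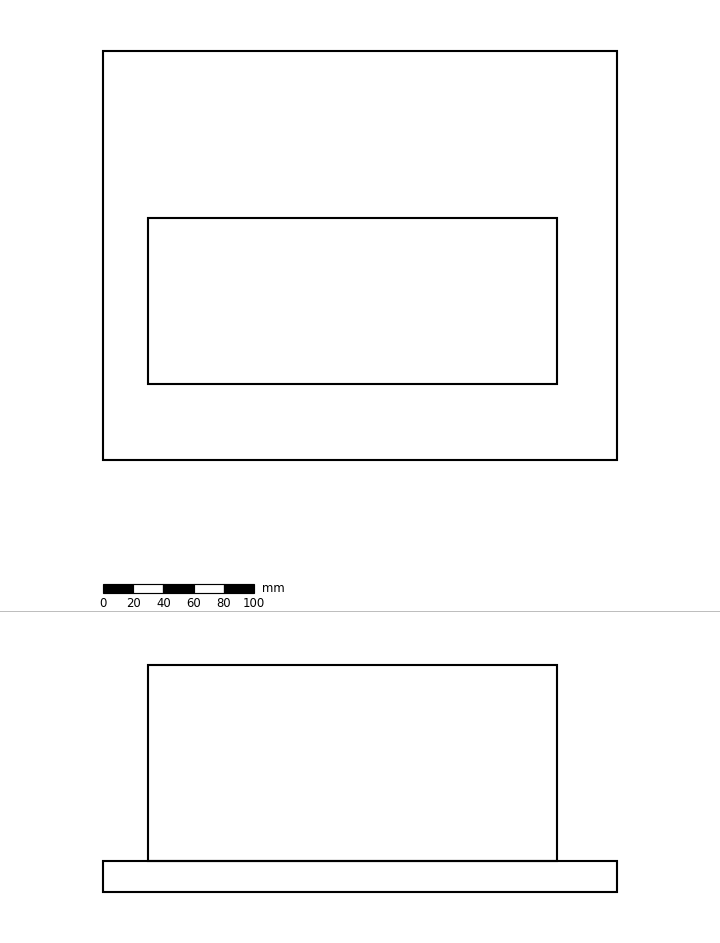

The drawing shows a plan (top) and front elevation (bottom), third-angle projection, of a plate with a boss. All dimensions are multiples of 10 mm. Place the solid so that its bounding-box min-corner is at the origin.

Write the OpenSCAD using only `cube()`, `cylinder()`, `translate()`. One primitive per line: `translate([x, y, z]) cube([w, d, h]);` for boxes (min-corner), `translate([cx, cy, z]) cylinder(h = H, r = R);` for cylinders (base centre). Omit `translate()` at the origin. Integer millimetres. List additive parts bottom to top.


cube([340, 270, 20]);
translate([30, 50, 20]) cube([270, 110, 130]);
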